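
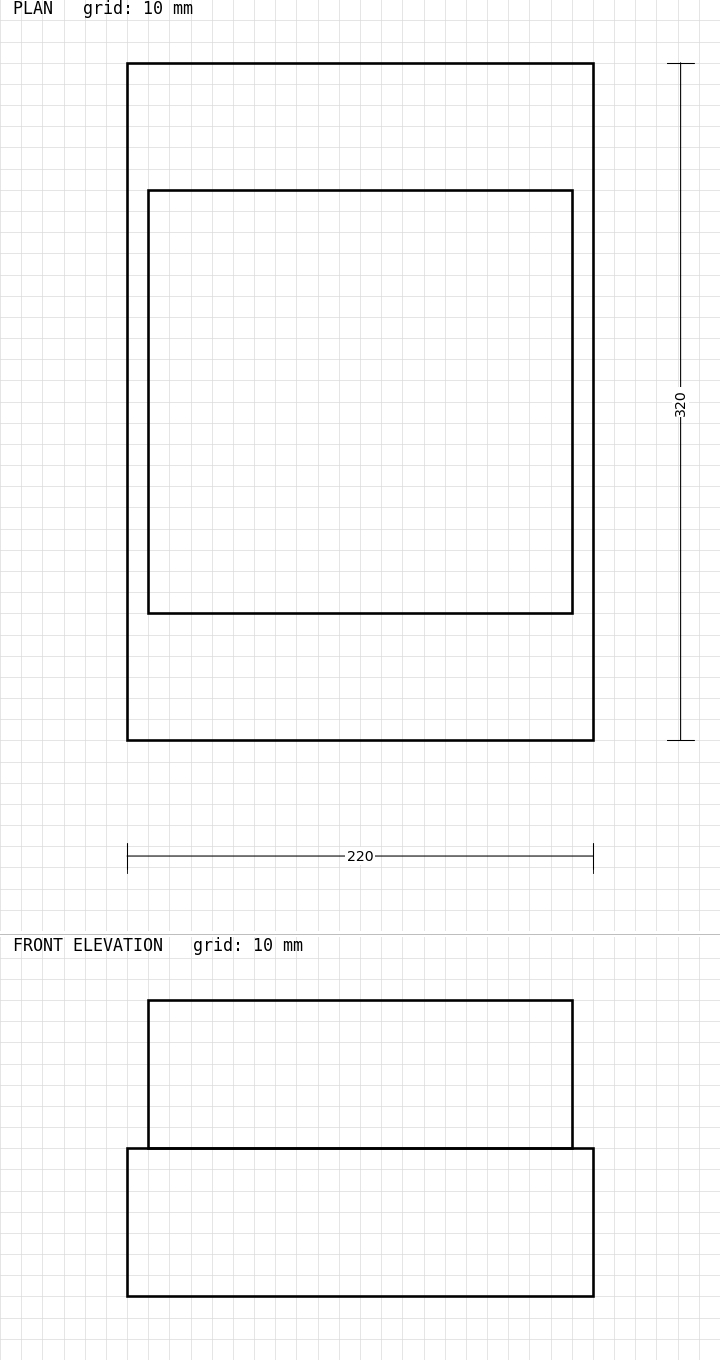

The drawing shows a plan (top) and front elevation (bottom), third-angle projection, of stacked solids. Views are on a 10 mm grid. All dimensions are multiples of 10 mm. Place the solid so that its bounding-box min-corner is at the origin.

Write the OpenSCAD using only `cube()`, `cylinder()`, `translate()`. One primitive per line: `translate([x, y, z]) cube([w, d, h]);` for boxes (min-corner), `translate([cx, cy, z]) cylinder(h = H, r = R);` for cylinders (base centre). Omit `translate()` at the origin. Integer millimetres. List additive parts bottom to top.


cube([220, 320, 70]);
translate([10, 60, 70]) cube([200, 200, 70]);


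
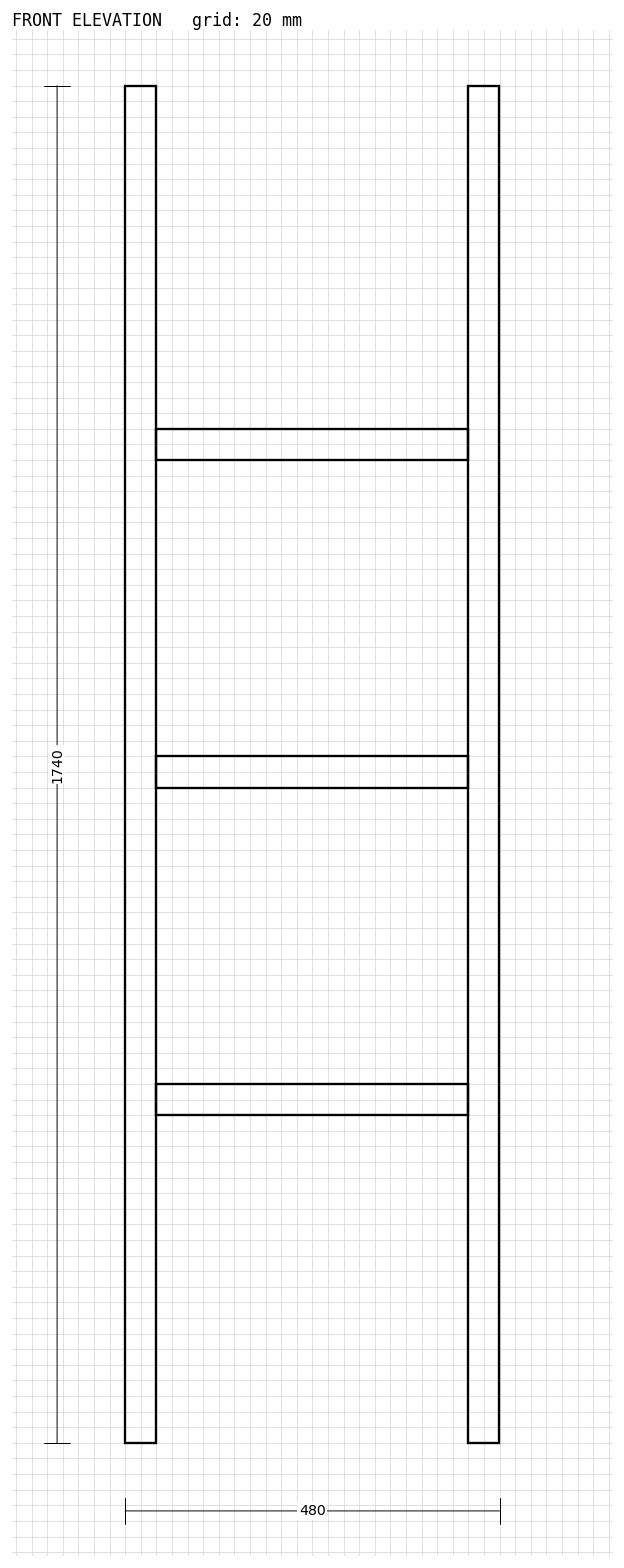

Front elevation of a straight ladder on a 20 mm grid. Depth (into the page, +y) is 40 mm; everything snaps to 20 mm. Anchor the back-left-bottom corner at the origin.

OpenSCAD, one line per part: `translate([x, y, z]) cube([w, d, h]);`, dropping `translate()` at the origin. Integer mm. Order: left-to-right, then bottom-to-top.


cube([40, 40, 1740]);
translate([40, 0, 420]) cube([400, 40, 40]);
translate([40, 0, 840]) cube([400, 40, 40]);
translate([40, 0, 1260]) cube([400, 40, 40]);
translate([440, 0, 0]) cube([40, 40, 1740]);


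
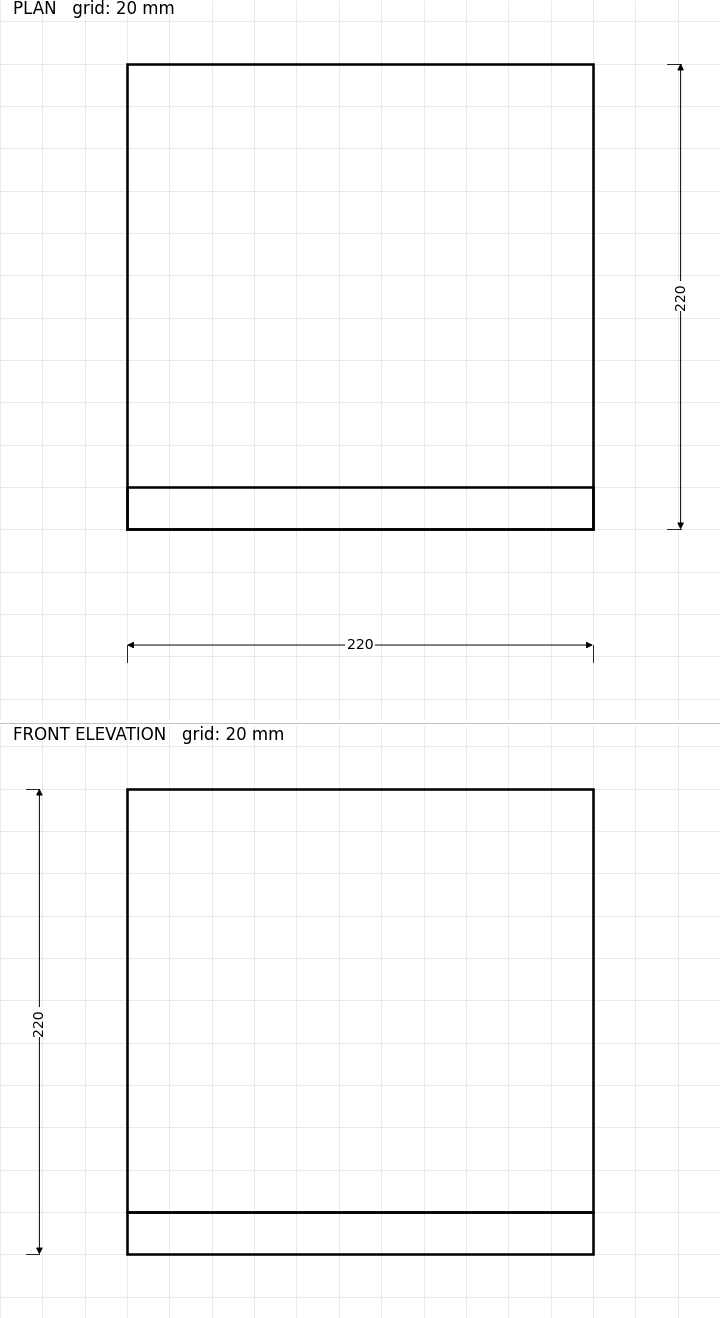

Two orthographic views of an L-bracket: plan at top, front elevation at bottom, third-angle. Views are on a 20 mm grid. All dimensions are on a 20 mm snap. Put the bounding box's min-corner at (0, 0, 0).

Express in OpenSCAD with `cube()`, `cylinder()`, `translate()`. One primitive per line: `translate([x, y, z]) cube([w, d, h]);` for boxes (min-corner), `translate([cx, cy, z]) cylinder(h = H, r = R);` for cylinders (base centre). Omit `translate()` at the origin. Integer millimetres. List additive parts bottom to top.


cube([220, 220, 20]);
translate([0, 0, 20]) cube([220, 20, 200]);


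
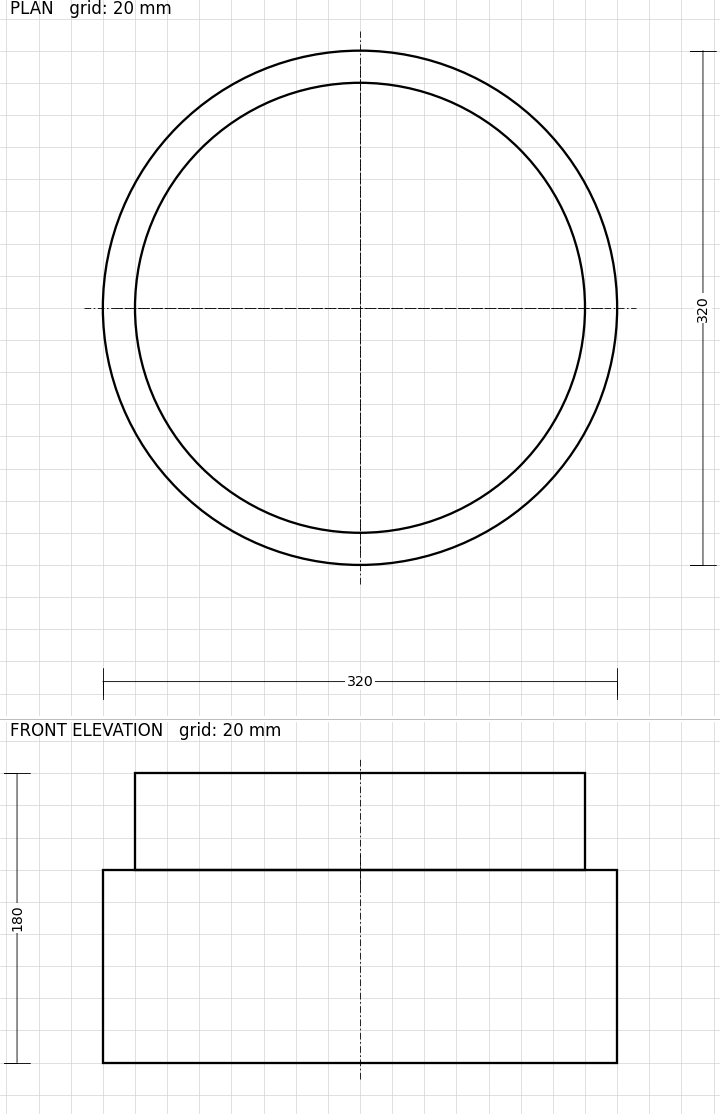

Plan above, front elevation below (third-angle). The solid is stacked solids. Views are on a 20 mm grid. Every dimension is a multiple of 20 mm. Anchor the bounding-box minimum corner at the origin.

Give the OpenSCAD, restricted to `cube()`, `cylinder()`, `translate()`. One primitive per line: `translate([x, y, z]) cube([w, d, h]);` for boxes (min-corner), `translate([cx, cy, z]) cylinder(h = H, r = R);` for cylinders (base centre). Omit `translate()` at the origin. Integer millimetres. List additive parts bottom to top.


translate([160, 160, 0]) cylinder(h = 120, r = 160);
translate([160, 160, 120]) cylinder(h = 60, r = 140);


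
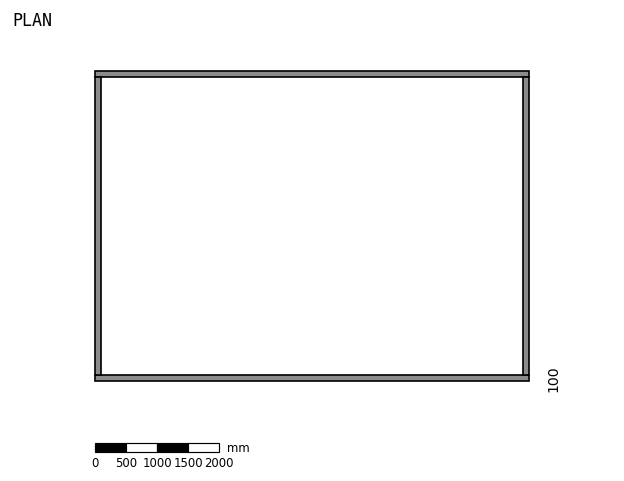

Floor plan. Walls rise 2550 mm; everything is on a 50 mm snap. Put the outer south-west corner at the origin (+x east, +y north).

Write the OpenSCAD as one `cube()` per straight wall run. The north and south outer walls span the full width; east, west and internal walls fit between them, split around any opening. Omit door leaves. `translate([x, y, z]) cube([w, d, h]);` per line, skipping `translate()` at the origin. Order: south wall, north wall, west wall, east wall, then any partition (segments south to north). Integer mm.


cube([7000, 100, 2550]);
translate([0, 4900, 0]) cube([7000, 100, 2550]);
translate([0, 100, 0]) cube([100, 4800, 2550]);
translate([6900, 100, 0]) cube([100, 4800, 2550]);


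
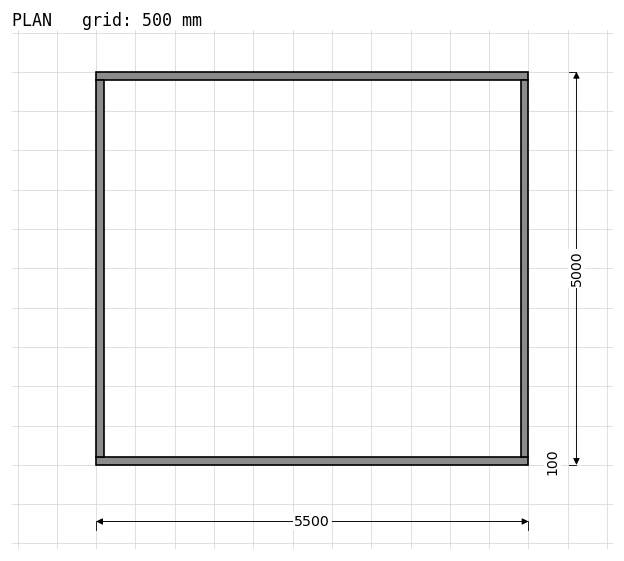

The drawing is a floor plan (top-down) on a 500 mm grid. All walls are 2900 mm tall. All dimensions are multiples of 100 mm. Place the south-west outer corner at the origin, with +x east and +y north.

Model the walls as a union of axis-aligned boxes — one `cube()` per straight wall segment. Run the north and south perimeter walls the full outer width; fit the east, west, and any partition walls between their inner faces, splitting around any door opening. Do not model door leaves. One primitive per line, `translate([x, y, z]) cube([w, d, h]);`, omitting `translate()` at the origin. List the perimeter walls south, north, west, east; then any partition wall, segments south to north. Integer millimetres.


cube([5500, 100, 2900]);
translate([0, 4900, 0]) cube([5500, 100, 2900]);
translate([0, 100, 0]) cube([100, 4800, 2900]);
translate([5400, 100, 0]) cube([100, 4800, 2900]);


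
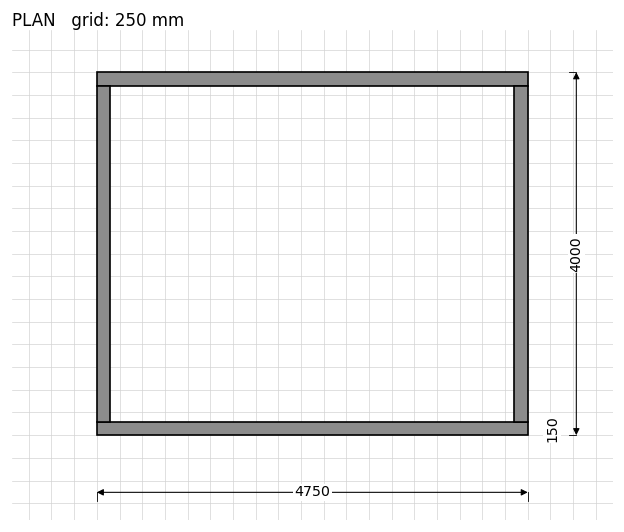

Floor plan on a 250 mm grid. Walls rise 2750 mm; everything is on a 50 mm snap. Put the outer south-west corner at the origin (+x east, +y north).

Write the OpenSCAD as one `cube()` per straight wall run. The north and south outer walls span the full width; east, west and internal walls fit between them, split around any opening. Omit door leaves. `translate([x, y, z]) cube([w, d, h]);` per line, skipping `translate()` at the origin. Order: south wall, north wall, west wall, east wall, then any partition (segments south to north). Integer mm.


cube([4750, 150, 2750]);
translate([0, 3850, 0]) cube([4750, 150, 2750]);
translate([0, 150, 0]) cube([150, 3700, 2750]);
translate([4600, 150, 0]) cube([150, 3700, 2750]);


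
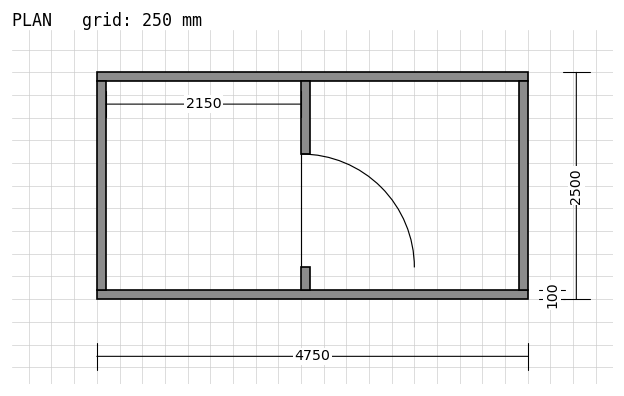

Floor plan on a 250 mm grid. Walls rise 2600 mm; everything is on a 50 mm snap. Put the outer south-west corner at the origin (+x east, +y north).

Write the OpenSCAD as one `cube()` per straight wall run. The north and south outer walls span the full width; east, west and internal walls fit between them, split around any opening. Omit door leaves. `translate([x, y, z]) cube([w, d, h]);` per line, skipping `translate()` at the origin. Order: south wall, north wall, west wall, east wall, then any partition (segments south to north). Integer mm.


cube([4750, 100, 2600]);
translate([0, 2400, 0]) cube([4750, 100, 2600]);
translate([0, 100, 0]) cube([100, 2300, 2600]);
translate([4650, 100, 0]) cube([100, 2300, 2600]);
translate([2250, 100, 0]) cube([100, 250, 2600]);
translate([2250, 1600, 0]) cube([100, 800, 2600]);


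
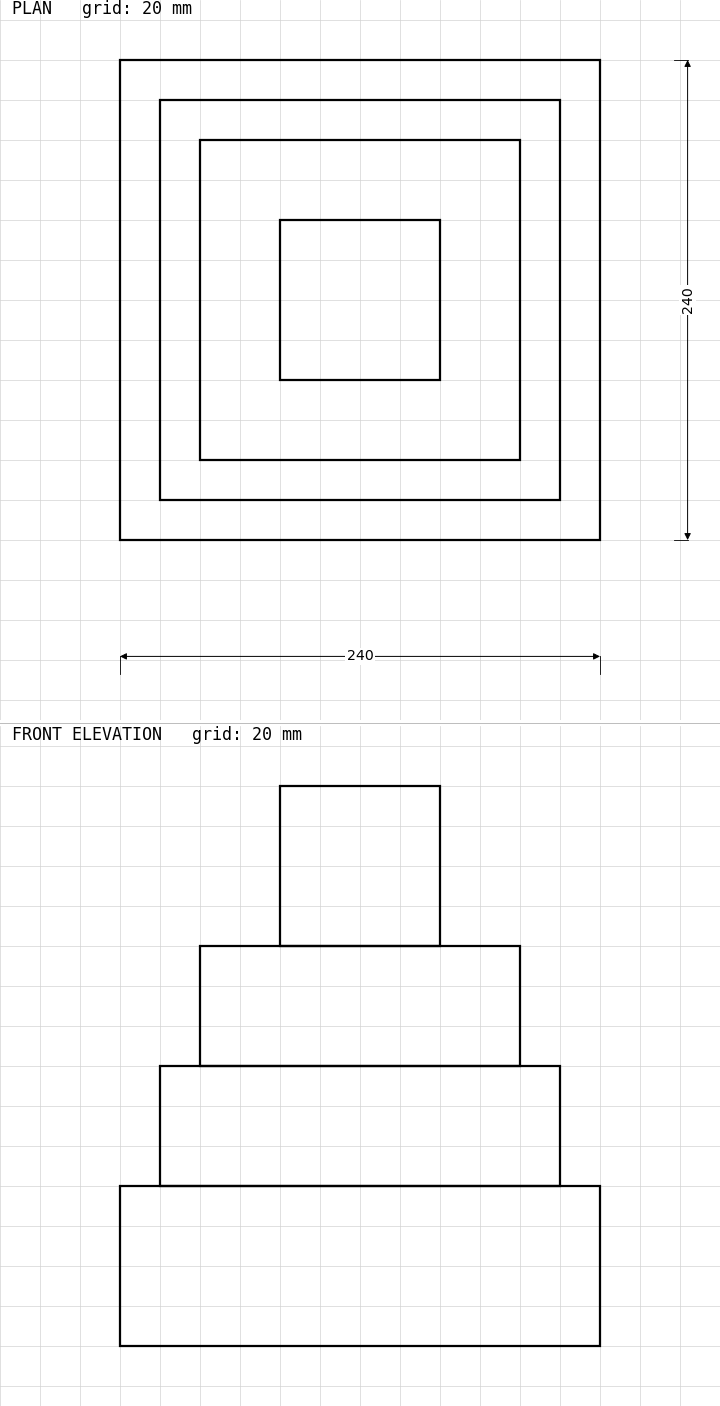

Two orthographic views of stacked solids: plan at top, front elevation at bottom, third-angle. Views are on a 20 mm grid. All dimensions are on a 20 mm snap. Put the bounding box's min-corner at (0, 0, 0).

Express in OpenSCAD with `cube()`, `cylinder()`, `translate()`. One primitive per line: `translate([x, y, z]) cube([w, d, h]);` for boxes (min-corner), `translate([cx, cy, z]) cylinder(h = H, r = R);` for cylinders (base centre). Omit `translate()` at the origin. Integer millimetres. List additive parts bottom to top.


cube([240, 240, 80]);
translate([20, 20, 80]) cube([200, 200, 60]);
translate([40, 40, 140]) cube([160, 160, 60]);
translate([80, 80, 200]) cube([80, 80, 80]);


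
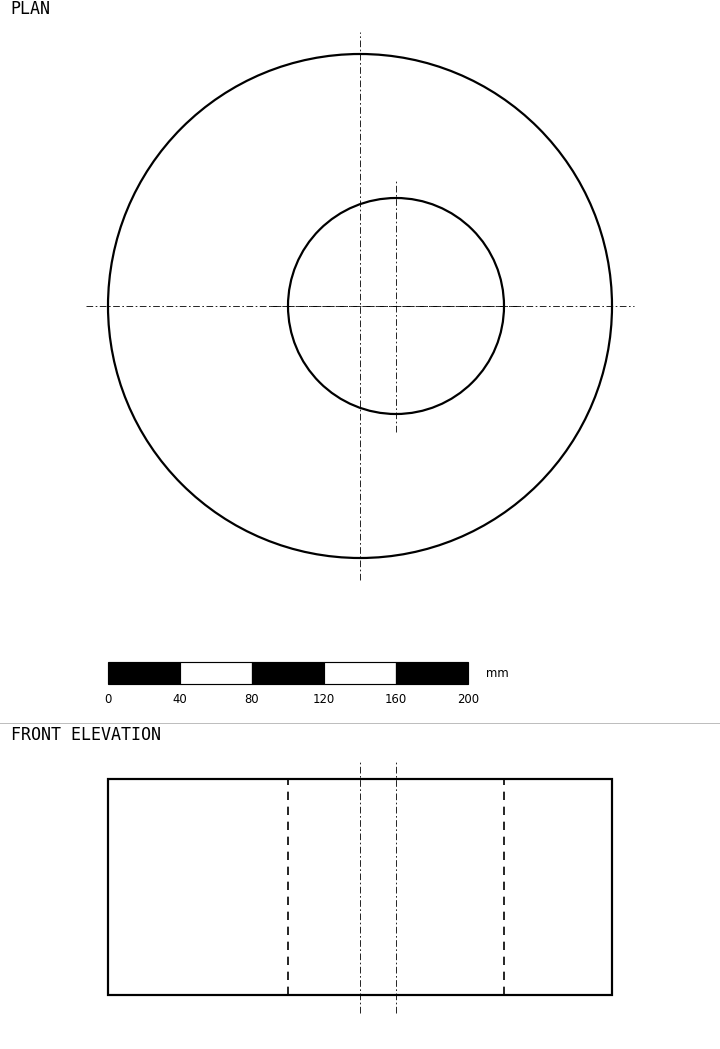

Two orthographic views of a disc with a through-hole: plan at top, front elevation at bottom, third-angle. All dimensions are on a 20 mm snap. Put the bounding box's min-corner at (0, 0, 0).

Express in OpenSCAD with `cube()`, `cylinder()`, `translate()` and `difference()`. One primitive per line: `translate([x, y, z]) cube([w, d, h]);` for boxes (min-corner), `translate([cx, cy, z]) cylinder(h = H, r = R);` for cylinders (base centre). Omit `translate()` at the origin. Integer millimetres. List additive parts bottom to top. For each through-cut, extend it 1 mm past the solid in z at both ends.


difference() {
  translate([140, 140, 0]) cylinder(h = 120, r = 140);
  translate([160, 140, -1]) cylinder(h = 122, r = 60);
}


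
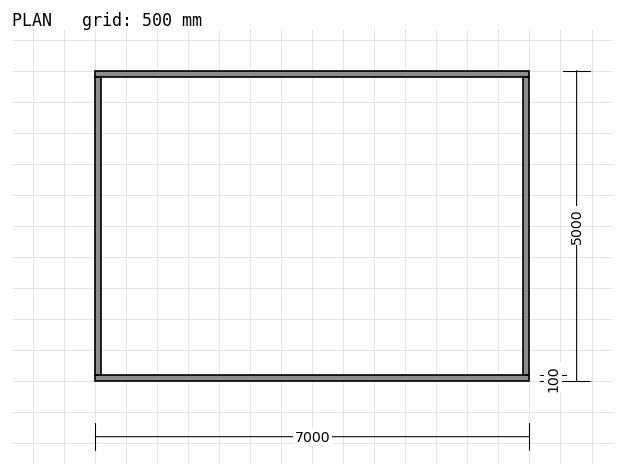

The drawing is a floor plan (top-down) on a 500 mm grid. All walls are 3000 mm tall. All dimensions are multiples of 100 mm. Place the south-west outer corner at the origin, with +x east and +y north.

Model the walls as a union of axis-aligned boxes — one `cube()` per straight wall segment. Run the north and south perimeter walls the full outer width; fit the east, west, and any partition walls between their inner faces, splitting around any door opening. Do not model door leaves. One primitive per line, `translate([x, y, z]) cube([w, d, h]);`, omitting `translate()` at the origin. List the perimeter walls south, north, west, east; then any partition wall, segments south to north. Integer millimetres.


cube([7000, 100, 3000]);
translate([0, 4900, 0]) cube([7000, 100, 3000]);
translate([0, 100, 0]) cube([100, 4800, 3000]);
translate([6900, 100, 0]) cube([100, 4800, 3000]);


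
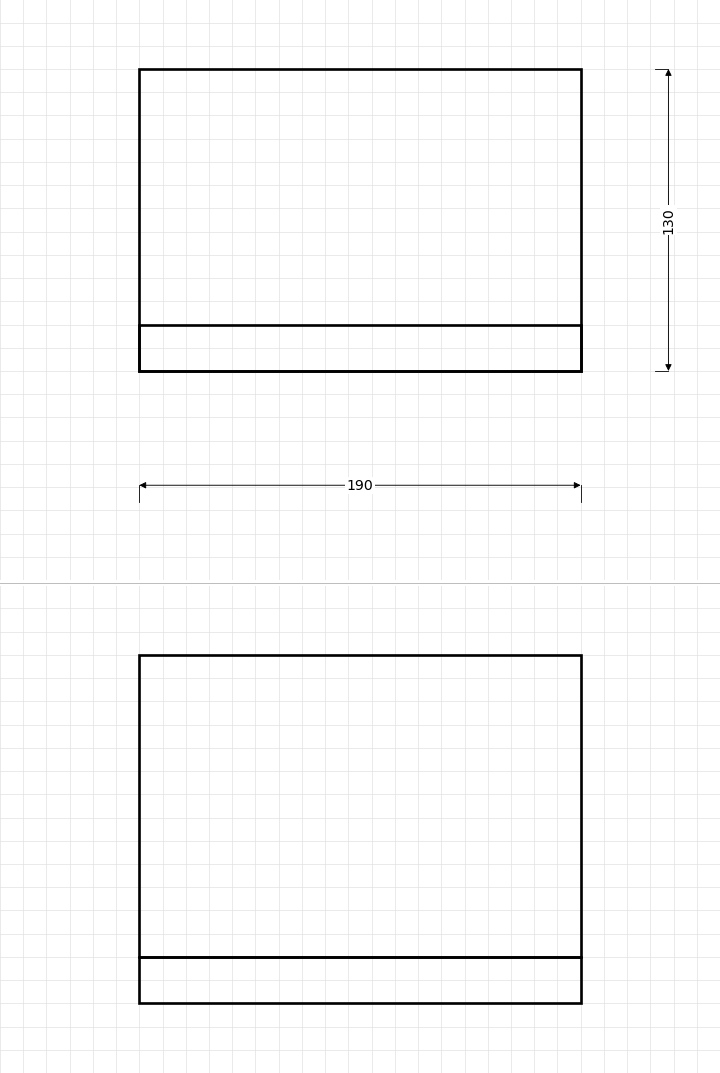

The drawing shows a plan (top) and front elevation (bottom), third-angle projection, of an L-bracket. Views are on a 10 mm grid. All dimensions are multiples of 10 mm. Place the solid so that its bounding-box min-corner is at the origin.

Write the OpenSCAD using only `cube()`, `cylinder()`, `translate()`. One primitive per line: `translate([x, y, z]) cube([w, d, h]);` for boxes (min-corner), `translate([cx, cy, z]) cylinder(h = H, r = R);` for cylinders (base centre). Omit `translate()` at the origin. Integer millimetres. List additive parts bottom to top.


cube([190, 130, 20]);
translate([0, 0, 20]) cube([190, 20, 130]);


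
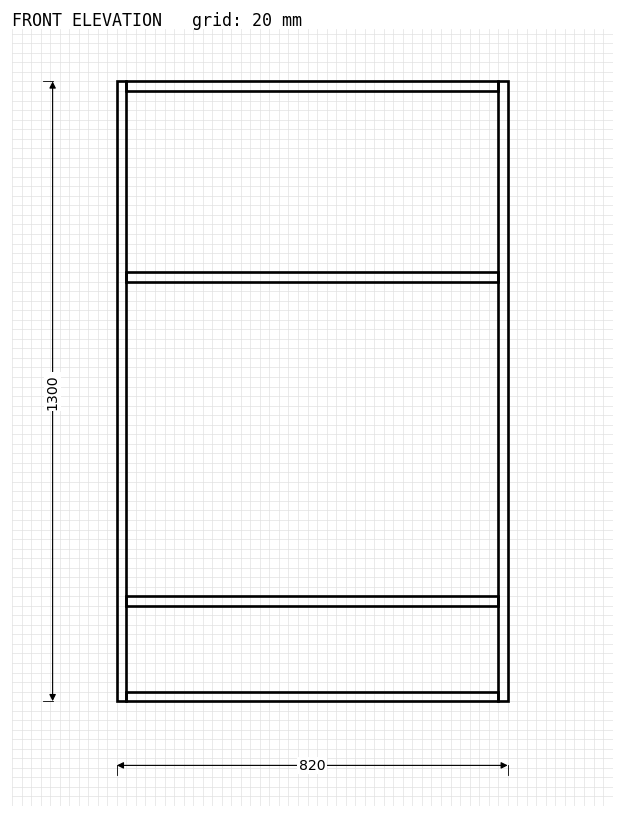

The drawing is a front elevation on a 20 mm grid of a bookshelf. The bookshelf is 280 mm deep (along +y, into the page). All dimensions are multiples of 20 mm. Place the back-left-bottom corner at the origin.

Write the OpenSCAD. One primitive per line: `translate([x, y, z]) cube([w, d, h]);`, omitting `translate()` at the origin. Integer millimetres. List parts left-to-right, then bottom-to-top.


cube([20, 280, 1300]);
translate([20, 0, 0]) cube([780, 280, 20]);
translate([20, 0, 200]) cube([780, 280, 20]);
translate([20, 0, 880]) cube([780, 280, 20]);
translate([20, 0, 1280]) cube([780, 280, 20]);
translate([800, 0, 0]) cube([20, 280, 1300]);


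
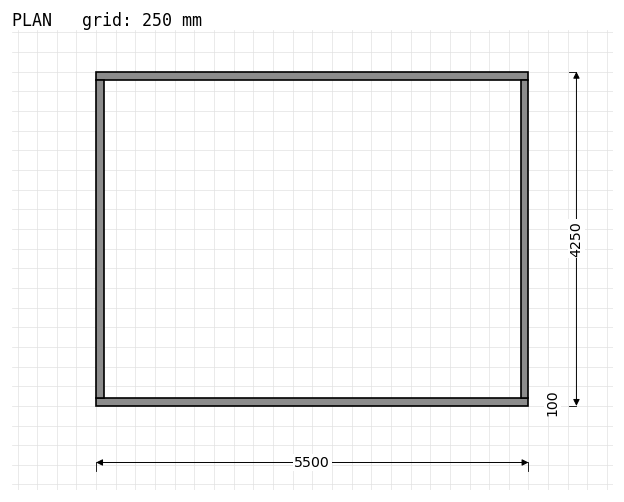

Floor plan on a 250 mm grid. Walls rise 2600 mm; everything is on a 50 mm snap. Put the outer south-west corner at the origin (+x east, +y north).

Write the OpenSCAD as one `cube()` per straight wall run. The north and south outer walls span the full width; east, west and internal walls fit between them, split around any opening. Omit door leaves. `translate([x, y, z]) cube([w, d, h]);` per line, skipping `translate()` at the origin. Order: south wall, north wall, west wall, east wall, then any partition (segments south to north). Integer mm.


cube([5500, 100, 2600]);
translate([0, 4150, 0]) cube([5500, 100, 2600]);
translate([0, 100, 0]) cube([100, 4050, 2600]);
translate([5400, 100, 0]) cube([100, 4050, 2600]);


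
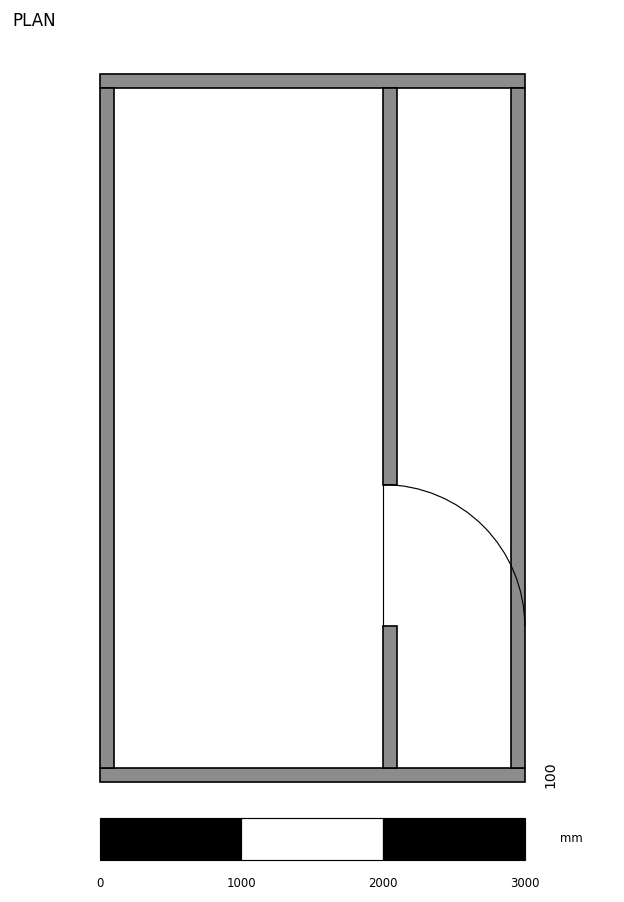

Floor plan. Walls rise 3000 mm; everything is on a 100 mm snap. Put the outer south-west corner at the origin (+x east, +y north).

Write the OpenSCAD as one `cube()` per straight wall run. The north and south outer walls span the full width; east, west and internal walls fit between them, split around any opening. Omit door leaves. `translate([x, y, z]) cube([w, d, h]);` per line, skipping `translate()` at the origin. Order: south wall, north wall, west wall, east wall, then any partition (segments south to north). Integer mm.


cube([3000, 100, 3000]);
translate([0, 4900, 0]) cube([3000, 100, 3000]);
translate([0, 100, 0]) cube([100, 4800, 3000]);
translate([2900, 100, 0]) cube([100, 4800, 3000]);
translate([2000, 100, 0]) cube([100, 1000, 3000]);
translate([2000, 2100, 0]) cube([100, 2800, 3000]);


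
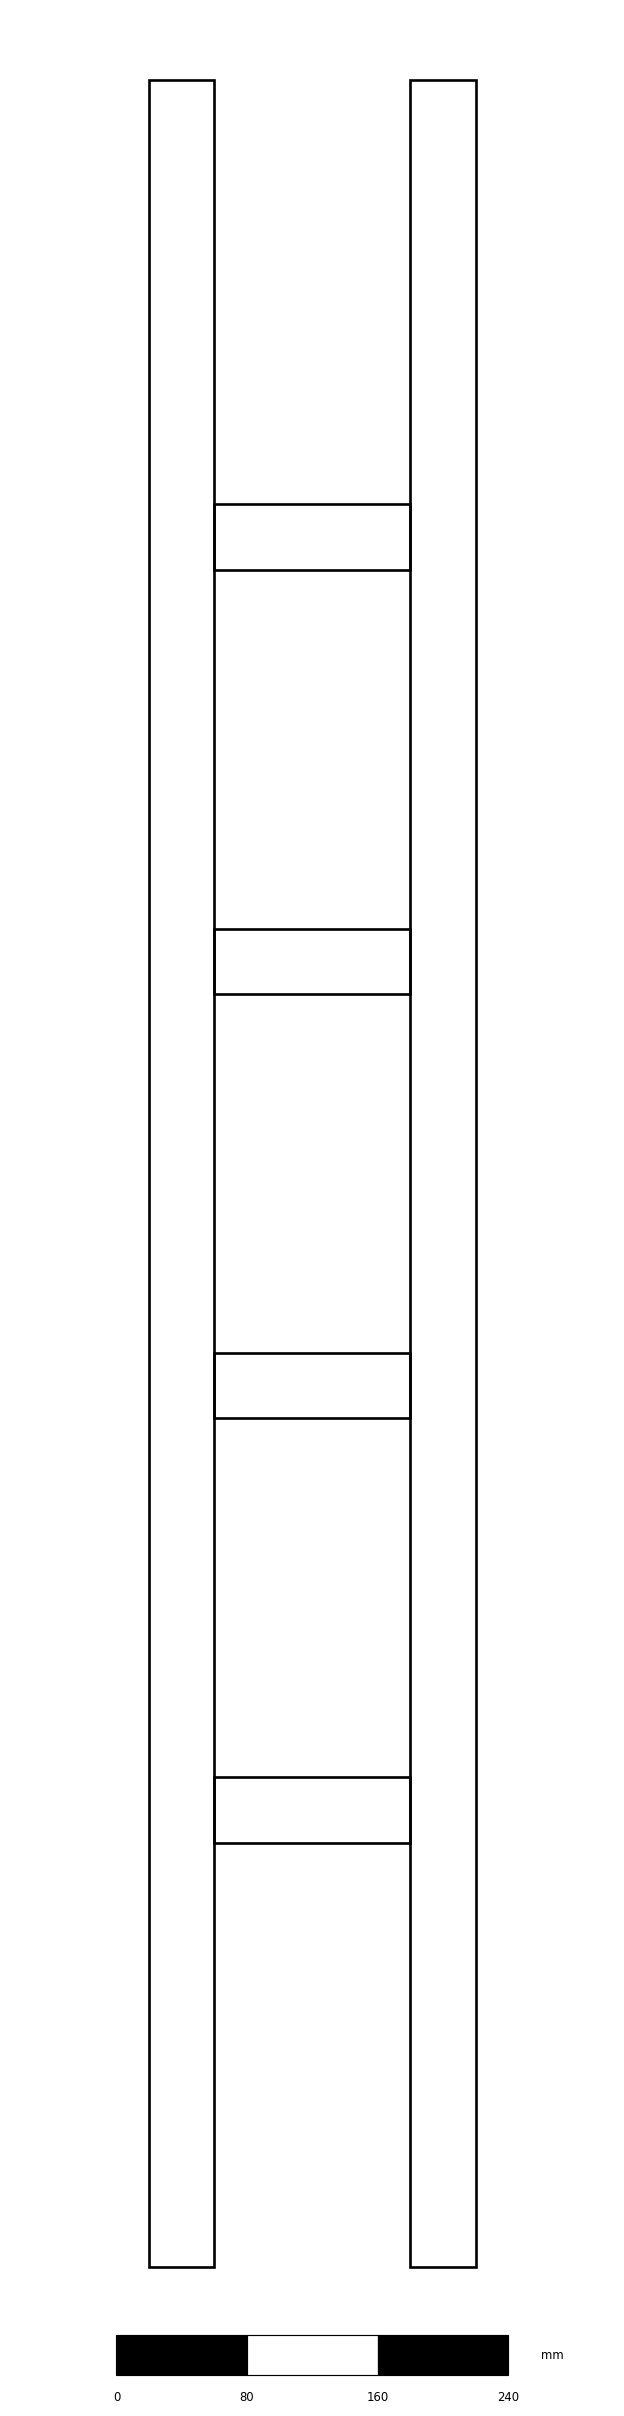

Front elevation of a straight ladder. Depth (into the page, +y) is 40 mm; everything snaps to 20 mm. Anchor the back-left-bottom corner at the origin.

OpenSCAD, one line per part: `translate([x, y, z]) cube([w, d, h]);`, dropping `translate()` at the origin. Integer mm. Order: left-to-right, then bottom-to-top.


cube([40, 40, 1340]);
translate([40, 0, 260]) cube([120, 40, 40]);
translate([40, 0, 520]) cube([120, 40, 40]);
translate([40, 0, 780]) cube([120, 40, 40]);
translate([40, 0, 1040]) cube([120, 40, 40]);
translate([160, 0, 0]) cube([40, 40, 1340]);


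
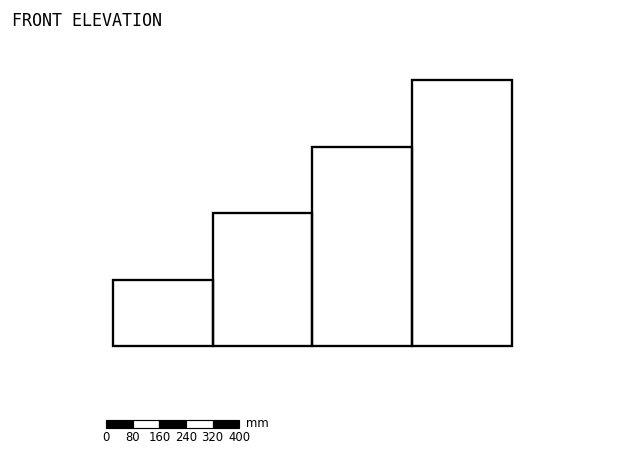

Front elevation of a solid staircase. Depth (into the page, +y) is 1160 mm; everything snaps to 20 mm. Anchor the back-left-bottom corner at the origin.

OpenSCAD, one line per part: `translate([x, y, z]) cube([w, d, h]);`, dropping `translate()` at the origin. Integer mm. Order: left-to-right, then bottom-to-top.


cube([300, 1160, 200]);
translate([300, 0, 0]) cube([300, 1160, 400]);
translate([600, 0, 0]) cube([300, 1160, 600]);
translate([900, 0, 0]) cube([300, 1160, 800]);


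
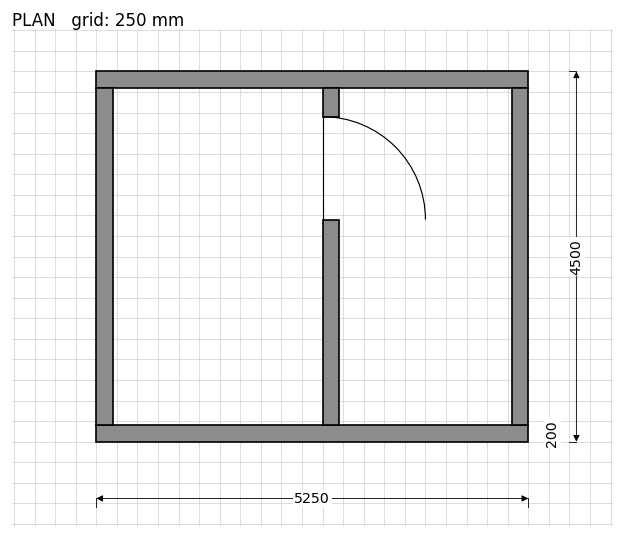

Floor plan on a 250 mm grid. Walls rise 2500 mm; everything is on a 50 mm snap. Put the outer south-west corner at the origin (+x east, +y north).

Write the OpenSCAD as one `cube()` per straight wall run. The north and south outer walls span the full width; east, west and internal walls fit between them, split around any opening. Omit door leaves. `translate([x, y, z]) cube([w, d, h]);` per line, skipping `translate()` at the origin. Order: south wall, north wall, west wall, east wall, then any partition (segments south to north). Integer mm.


cube([5250, 200, 2500]);
translate([0, 4300, 0]) cube([5250, 200, 2500]);
translate([0, 200, 0]) cube([200, 4100, 2500]);
translate([5050, 200, 0]) cube([200, 4100, 2500]);
translate([2750, 200, 0]) cube([200, 2500, 2500]);
translate([2750, 3950, 0]) cube([200, 350, 2500]);


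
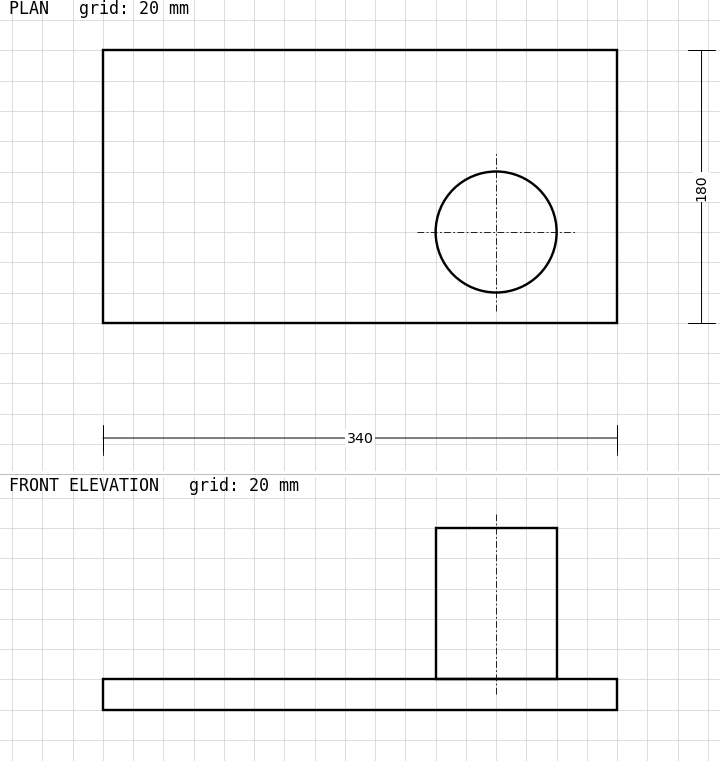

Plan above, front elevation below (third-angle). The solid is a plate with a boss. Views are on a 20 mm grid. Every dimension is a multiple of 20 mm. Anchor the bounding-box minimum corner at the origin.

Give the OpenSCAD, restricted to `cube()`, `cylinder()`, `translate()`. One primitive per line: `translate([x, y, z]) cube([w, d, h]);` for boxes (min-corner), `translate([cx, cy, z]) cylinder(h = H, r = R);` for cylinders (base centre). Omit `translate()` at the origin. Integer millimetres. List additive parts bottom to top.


cube([340, 180, 20]);
translate([260, 60, 20]) cylinder(h = 100, r = 40);


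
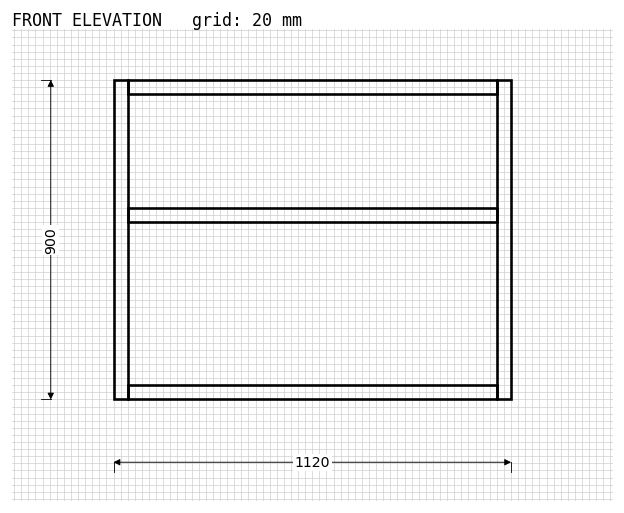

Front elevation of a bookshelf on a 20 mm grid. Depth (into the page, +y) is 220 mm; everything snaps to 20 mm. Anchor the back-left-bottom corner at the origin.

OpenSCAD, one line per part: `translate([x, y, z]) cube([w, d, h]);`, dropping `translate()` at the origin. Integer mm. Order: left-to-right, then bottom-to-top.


cube([40, 220, 900]);
translate([40, 0, 0]) cube([1040, 220, 40]);
translate([40, 0, 500]) cube([1040, 220, 40]);
translate([40, 0, 860]) cube([1040, 220, 40]);
translate([1080, 0, 0]) cube([40, 220, 900]);


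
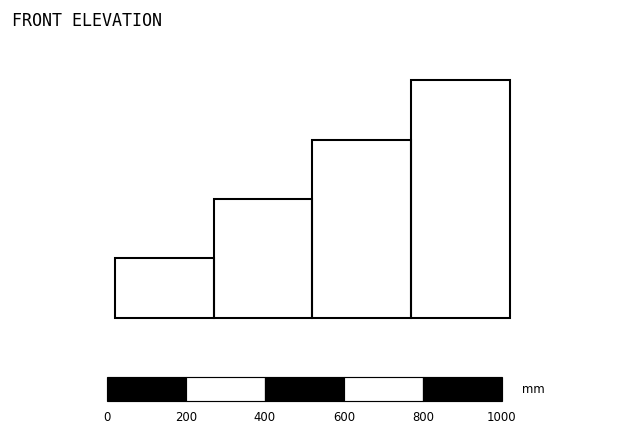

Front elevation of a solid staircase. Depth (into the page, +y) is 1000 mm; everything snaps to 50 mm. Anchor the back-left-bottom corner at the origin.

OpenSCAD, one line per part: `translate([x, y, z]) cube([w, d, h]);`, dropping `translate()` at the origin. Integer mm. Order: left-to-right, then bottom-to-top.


cube([250, 1000, 150]);
translate([250, 0, 0]) cube([250, 1000, 300]);
translate([500, 0, 0]) cube([250, 1000, 450]);
translate([750, 0, 0]) cube([250, 1000, 600]);


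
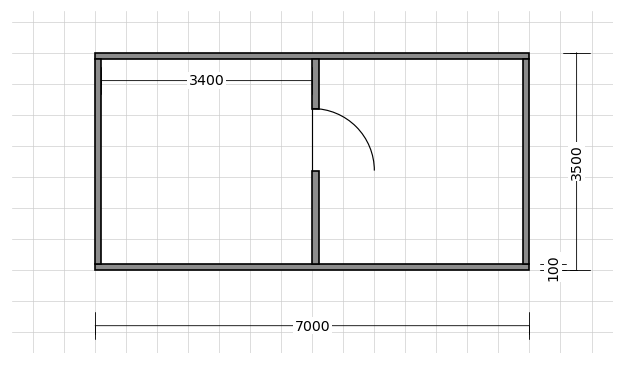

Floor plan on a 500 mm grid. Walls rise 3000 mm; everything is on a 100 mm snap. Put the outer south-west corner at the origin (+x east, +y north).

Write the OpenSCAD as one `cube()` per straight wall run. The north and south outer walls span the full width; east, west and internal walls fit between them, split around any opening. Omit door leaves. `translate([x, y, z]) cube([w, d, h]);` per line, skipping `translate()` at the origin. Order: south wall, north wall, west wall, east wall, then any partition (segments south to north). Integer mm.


cube([7000, 100, 3000]);
translate([0, 3400, 0]) cube([7000, 100, 3000]);
translate([0, 100, 0]) cube([100, 3300, 3000]);
translate([6900, 100, 0]) cube([100, 3300, 3000]);
translate([3500, 100, 0]) cube([100, 1500, 3000]);
translate([3500, 2600, 0]) cube([100, 800, 3000]);


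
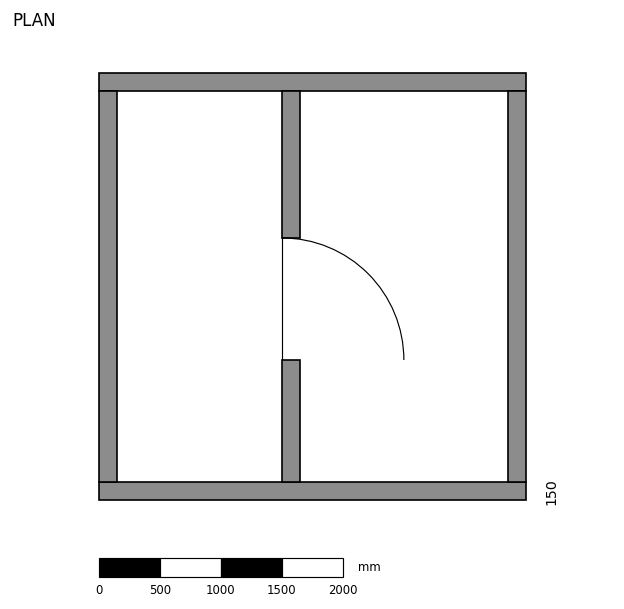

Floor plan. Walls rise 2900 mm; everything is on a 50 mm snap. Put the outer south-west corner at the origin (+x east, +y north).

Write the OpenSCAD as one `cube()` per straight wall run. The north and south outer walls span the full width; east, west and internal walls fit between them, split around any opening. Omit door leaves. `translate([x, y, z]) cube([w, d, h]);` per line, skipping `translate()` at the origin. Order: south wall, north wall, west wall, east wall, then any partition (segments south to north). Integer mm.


cube([3500, 150, 2900]);
translate([0, 3350, 0]) cube([3500, 150, 2900]);
translate([0, 150, 0]) cube([150, 3200, 2900]);
translate([3350, 150, 0]) cube([150, 3200, 2900]);
translate([1500, 150, 0]) cube([150, 1000, 2900]);
translate([1500, 2150, 0]) cube([150, 1200, 2900]);


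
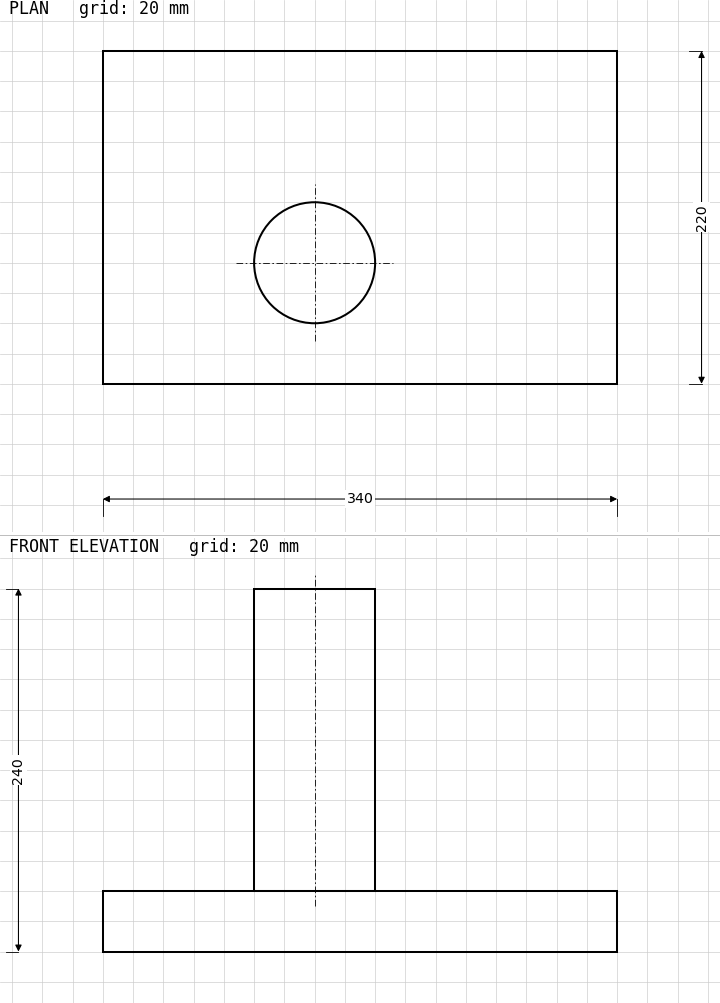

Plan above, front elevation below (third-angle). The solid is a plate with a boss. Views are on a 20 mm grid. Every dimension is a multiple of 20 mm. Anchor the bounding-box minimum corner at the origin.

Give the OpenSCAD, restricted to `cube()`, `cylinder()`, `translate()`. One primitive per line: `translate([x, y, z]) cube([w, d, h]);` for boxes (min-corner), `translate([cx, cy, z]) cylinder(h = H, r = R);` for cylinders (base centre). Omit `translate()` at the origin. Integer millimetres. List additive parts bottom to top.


cube([340, 220, 40]);
translate([140, 80, 40]) cylinder(h = 200, r = 40);


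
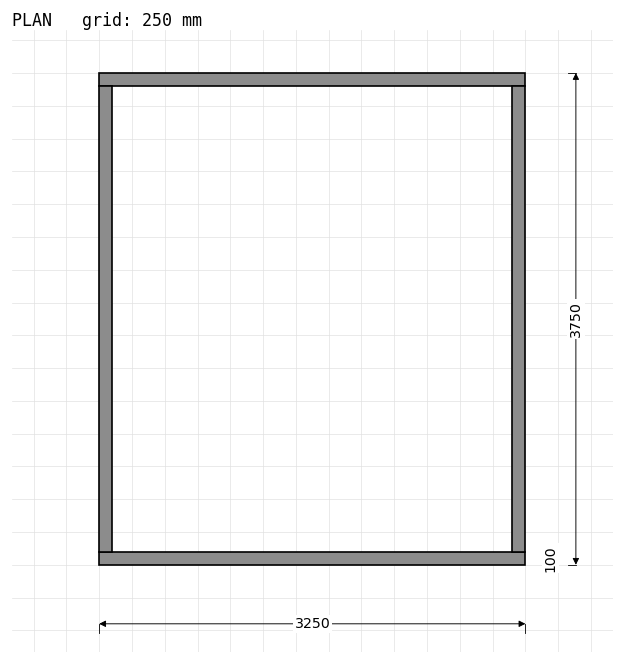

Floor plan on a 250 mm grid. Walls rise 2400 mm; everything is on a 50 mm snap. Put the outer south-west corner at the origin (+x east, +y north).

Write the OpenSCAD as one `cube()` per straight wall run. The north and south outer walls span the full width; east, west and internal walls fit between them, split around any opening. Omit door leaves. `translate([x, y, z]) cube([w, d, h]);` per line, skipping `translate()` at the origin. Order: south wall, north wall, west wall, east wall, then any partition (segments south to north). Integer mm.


cube([3250, 100, 2400]);
translate([0, 3650, 0]) cube([3250, 100, 2400]);
translate([0, 100, 0]) cube([100, 3550, 2400]);
translate([3150, 100, 0]) cube([100, 3550, 2400]);


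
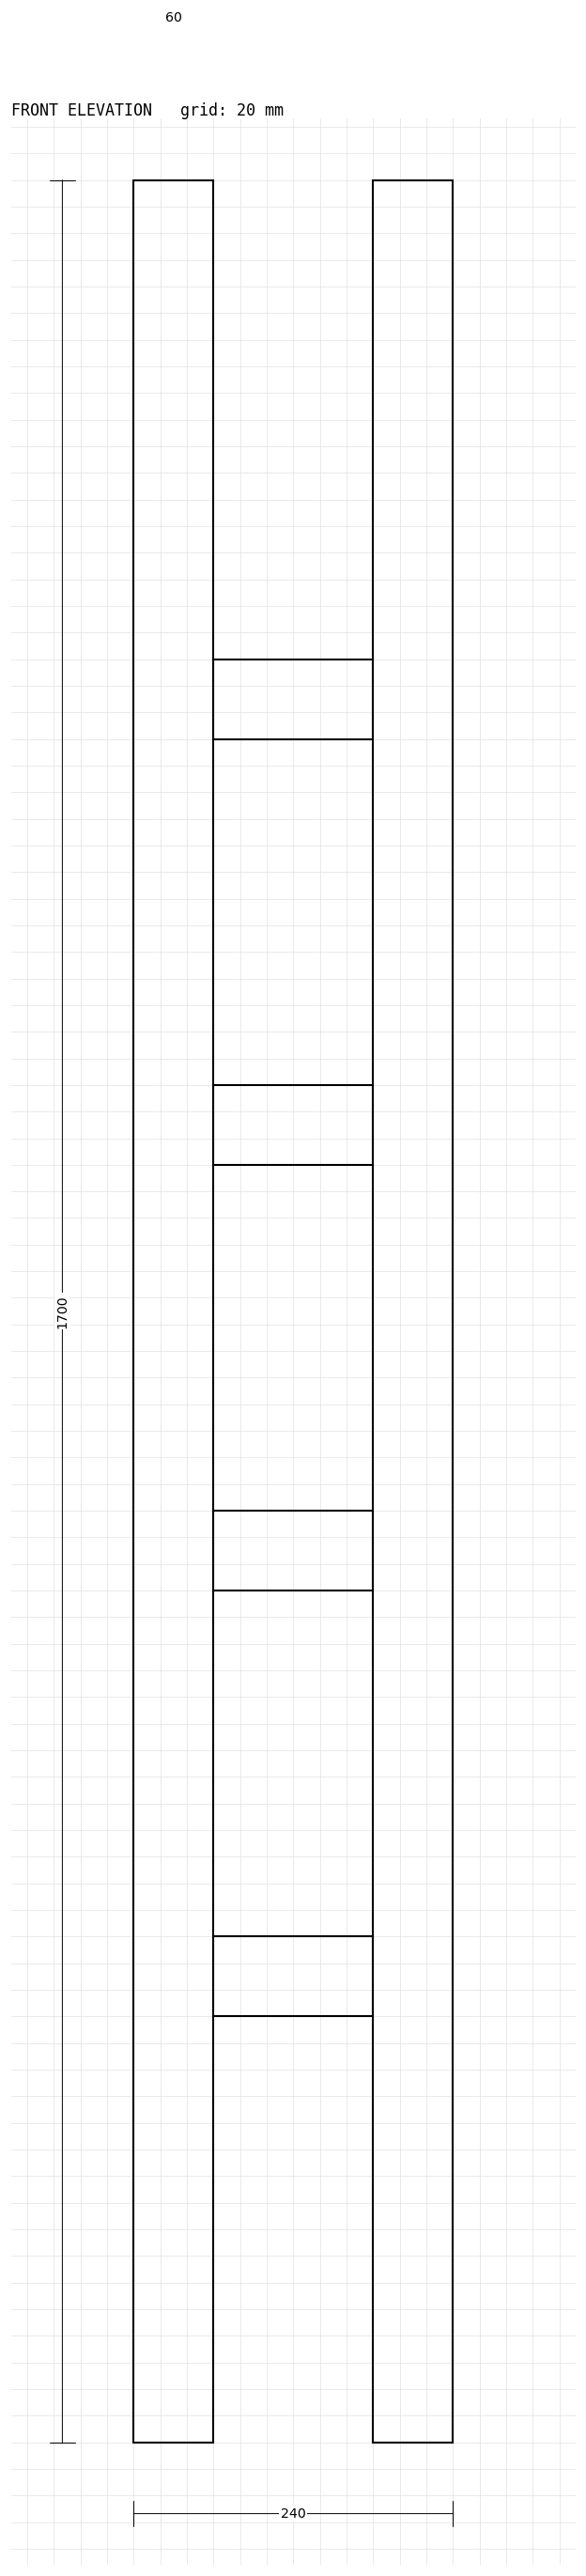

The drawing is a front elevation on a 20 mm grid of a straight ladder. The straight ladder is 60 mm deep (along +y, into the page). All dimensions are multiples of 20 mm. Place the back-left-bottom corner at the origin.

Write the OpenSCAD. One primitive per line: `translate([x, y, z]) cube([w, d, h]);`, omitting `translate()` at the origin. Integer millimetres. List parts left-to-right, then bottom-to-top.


cube([60, 60, 1700]);
translate([60, 0, 320]) cube([120, 60, 60]);
translate([60, 0, 640]) cube([120, 60, 60]);
translate([60, 0, 960]) cube([120, 60, 60]);
translate([60, 0, 1280]) cube([120, 60, 60]);
translate([180, 0, 0]) cube([60, 60, 1700]);


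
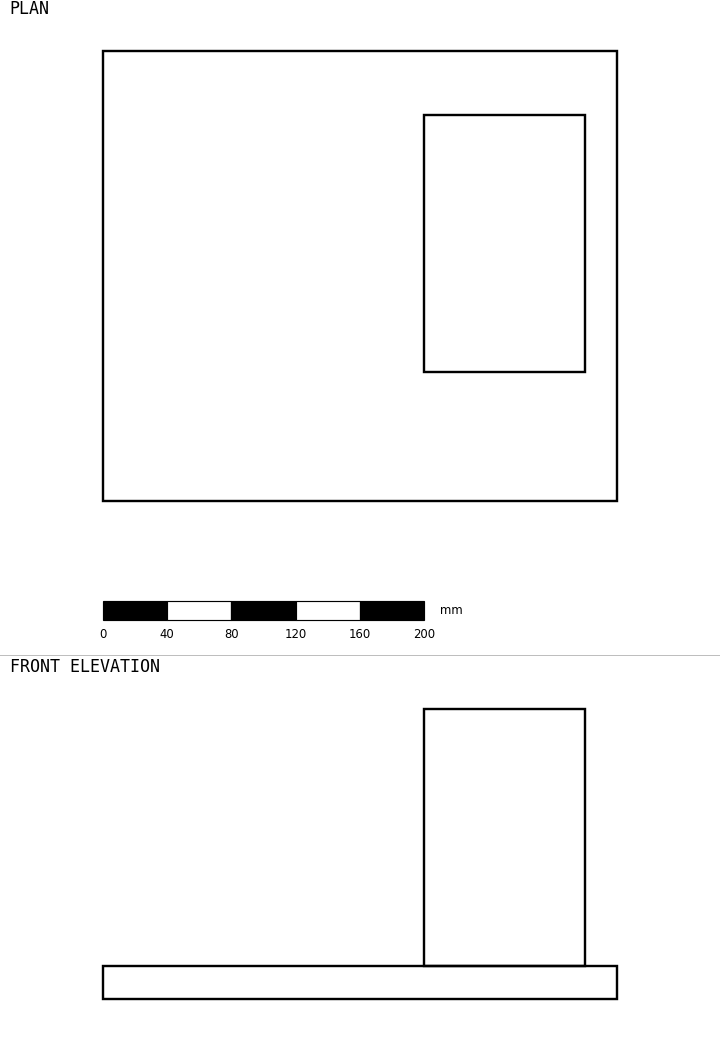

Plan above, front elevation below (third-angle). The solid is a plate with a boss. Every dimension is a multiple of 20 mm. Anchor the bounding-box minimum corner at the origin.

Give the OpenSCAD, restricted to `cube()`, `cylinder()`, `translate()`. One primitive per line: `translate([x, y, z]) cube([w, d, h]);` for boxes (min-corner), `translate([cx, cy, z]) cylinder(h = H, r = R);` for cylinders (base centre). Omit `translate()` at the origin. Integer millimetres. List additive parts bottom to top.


cube([320, 280, 20]);
translate([200, 80, 20]) cube([100, 160, 160]);


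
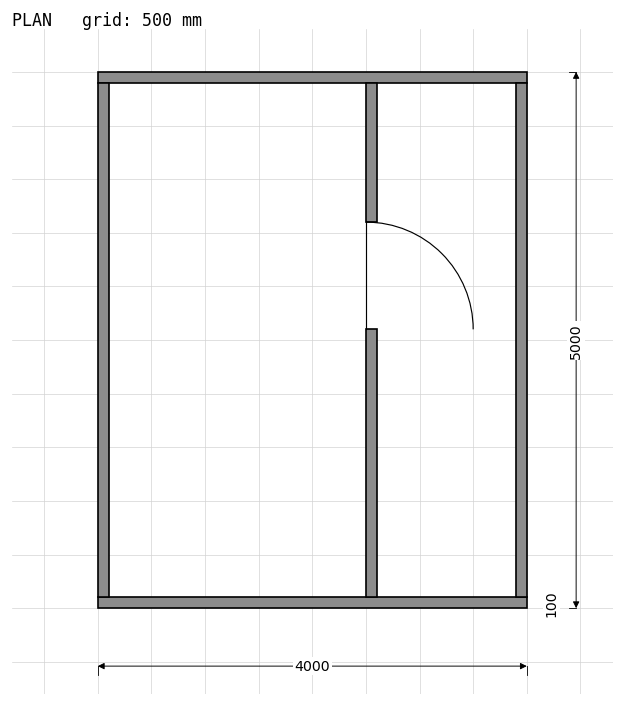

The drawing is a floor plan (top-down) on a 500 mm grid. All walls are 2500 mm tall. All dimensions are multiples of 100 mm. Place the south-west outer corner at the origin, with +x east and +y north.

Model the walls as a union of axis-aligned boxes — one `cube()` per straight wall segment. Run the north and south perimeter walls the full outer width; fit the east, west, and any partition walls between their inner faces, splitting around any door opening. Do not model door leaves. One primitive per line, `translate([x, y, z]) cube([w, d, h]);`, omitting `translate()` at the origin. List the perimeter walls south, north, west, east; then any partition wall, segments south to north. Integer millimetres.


cube([4000, 100, 2500]);
translate([0, 4900, 0]) cube([4000, 100, 2500]);
translate([0, 100, 0]) cube([100, 4800, 2500]);
translate([3900, 100, 0]) cube([100, 4800, 2500]);
translate([2500, 100, 0]) cube([100, 2500, 2500]);
translate([2500, 3600, 0]) cube([100, 1300, 2500]);


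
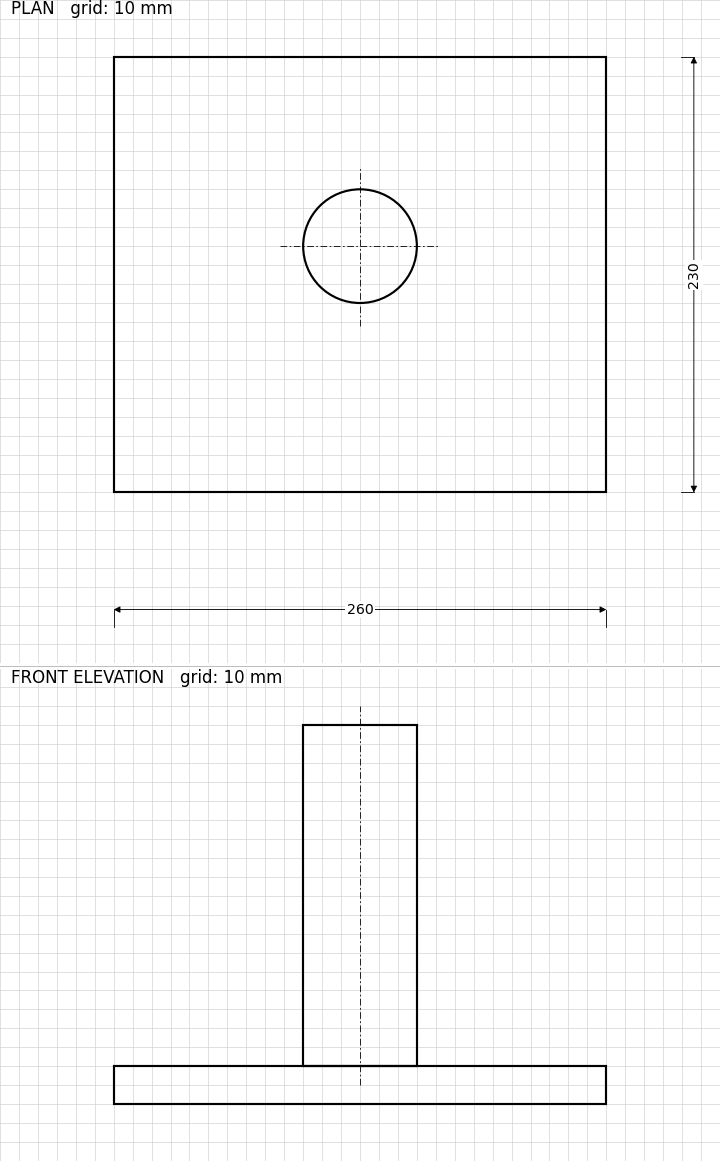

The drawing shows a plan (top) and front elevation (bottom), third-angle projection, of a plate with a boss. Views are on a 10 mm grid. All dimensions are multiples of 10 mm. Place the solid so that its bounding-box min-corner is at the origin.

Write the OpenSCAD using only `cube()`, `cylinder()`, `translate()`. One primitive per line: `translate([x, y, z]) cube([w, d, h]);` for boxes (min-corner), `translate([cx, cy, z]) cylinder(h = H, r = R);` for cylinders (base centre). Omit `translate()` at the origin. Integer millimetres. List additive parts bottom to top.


cube([260, 230, 20]);
translate([130, 130, 20]) cylinder(h = 180, r = 30);


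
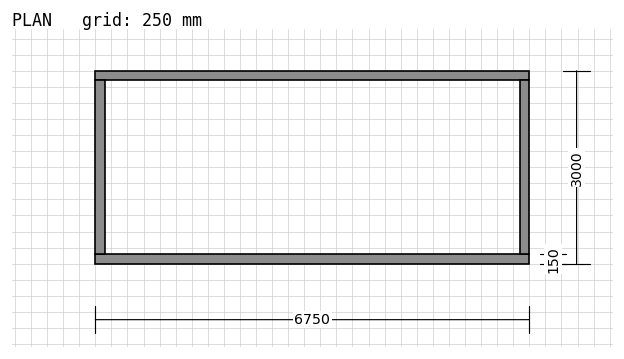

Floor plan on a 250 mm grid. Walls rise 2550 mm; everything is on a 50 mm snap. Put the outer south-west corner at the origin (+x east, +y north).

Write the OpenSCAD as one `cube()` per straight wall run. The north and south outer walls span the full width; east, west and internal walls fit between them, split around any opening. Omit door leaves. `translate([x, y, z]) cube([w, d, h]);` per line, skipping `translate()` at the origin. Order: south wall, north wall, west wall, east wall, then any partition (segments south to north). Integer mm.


cube([6750, 150, 2550]);
translate([0, 2850, 0]) cube([6750, 150, 2550]);
translate([0, 150, 0]) cube([150, 2700, 2550]);
translate([6600, 150, 0]) cube([150, 2700, 2550]);


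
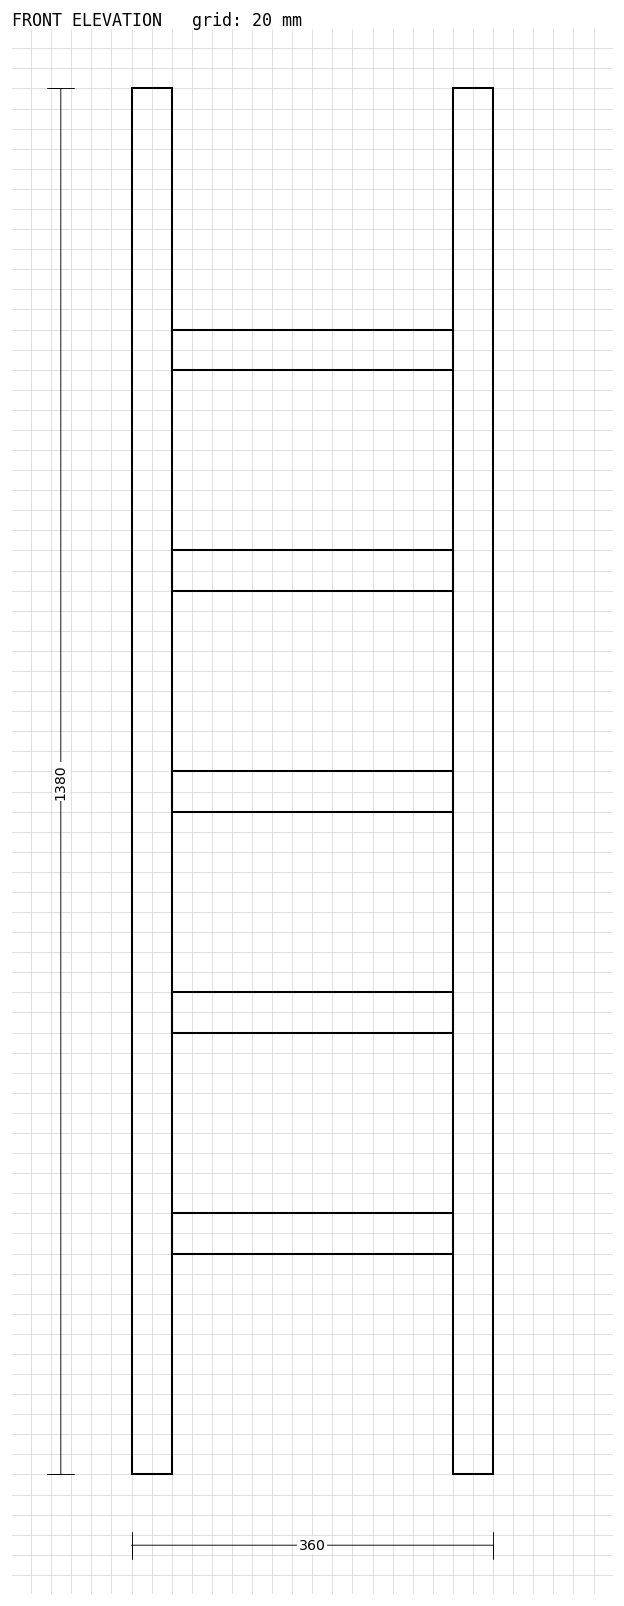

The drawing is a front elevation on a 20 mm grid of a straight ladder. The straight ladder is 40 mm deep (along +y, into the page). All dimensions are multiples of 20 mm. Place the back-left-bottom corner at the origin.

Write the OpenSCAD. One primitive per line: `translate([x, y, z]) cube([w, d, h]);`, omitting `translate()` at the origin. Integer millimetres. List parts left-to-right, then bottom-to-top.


cube([40, 40, 1380]);
translate([40, 0, 220]) cube([280, 40, 40]);
translate([40, 0, 440]) cube([280, 40, 40]);
translate([40, 0, 660]) cube([280, 40, 40]);
translate([40, 0, 880]) cube([280, 40, 40]);
translate([40, 0, 1100]) cube([280, 40, 40]);
translate([320, 0, 0]) cube([40, 40, 1380]);


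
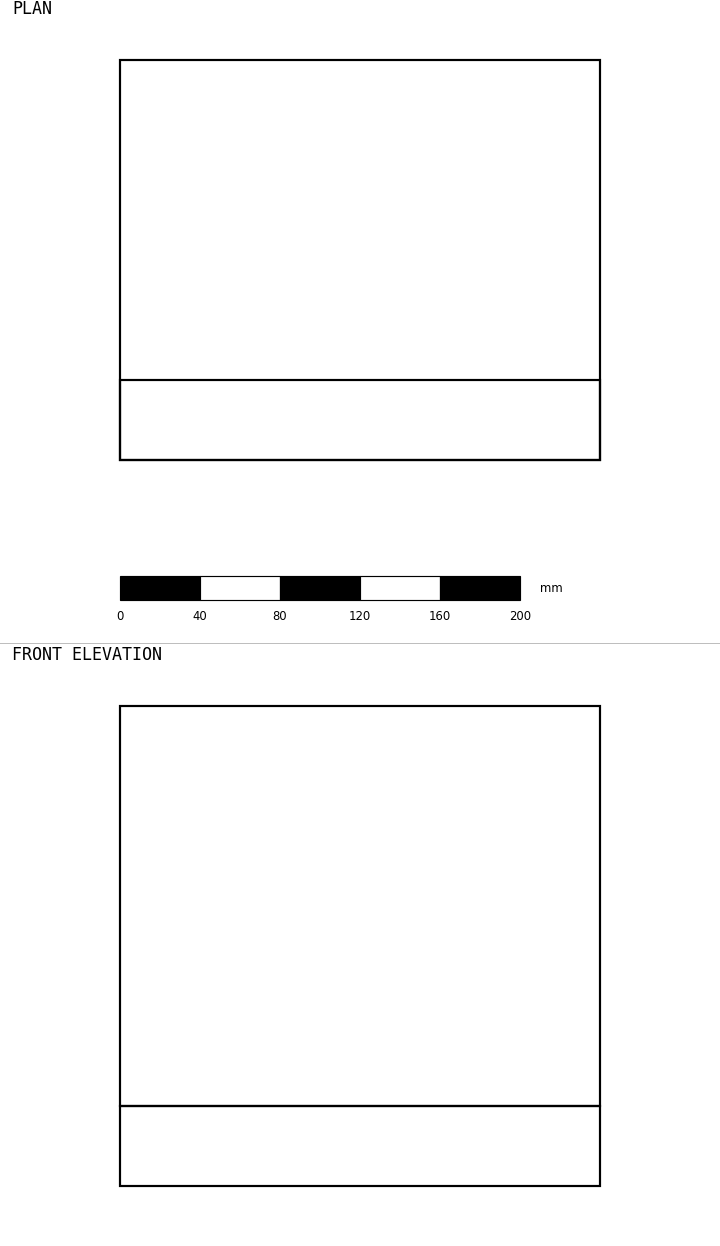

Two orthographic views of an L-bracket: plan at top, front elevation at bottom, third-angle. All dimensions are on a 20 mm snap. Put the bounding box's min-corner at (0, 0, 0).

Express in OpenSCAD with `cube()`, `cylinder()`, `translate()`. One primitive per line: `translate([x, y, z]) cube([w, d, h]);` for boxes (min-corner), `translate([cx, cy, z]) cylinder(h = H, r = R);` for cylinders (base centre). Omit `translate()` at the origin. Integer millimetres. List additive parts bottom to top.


cube([240, 200, 40]);
translate([0, 0, 40]) cube([240, 40, 200]);


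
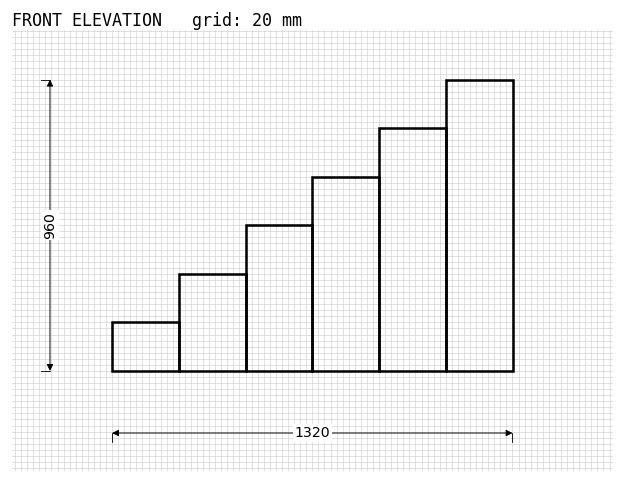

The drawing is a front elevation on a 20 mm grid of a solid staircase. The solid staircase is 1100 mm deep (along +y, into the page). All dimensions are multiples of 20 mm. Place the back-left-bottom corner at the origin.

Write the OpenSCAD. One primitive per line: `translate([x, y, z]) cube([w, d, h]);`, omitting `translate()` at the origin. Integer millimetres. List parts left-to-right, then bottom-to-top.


cube([220, 1100, 160]);
translate([220, 0, 0]) cube([220, 1100, 320]);
translate([440, 0, 0]) cube([220, 1100, 480]);
translate([660, 0, 0]) cube([220, 1100, 640]);
translate([880, 0, 0]) cube([220, 1100, 800]);
translate([1100, 0, 0]) cube([220, 1100, 960]);


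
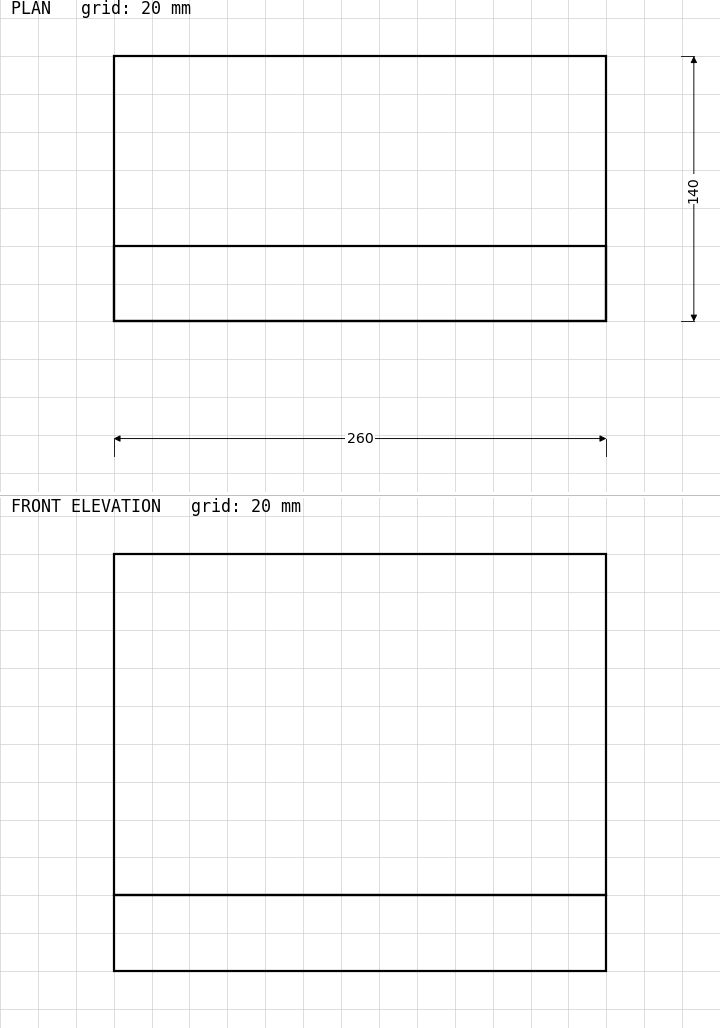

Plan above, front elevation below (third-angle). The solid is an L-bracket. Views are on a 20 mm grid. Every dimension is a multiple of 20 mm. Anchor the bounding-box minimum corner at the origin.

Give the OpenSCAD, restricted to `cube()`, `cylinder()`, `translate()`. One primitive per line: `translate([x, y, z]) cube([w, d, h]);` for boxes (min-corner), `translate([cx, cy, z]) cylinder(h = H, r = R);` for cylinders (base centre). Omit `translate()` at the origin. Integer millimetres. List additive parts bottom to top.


cube([260, 140, 40]);
translate([0, 0, 40]) cube([260, 40, 180]);


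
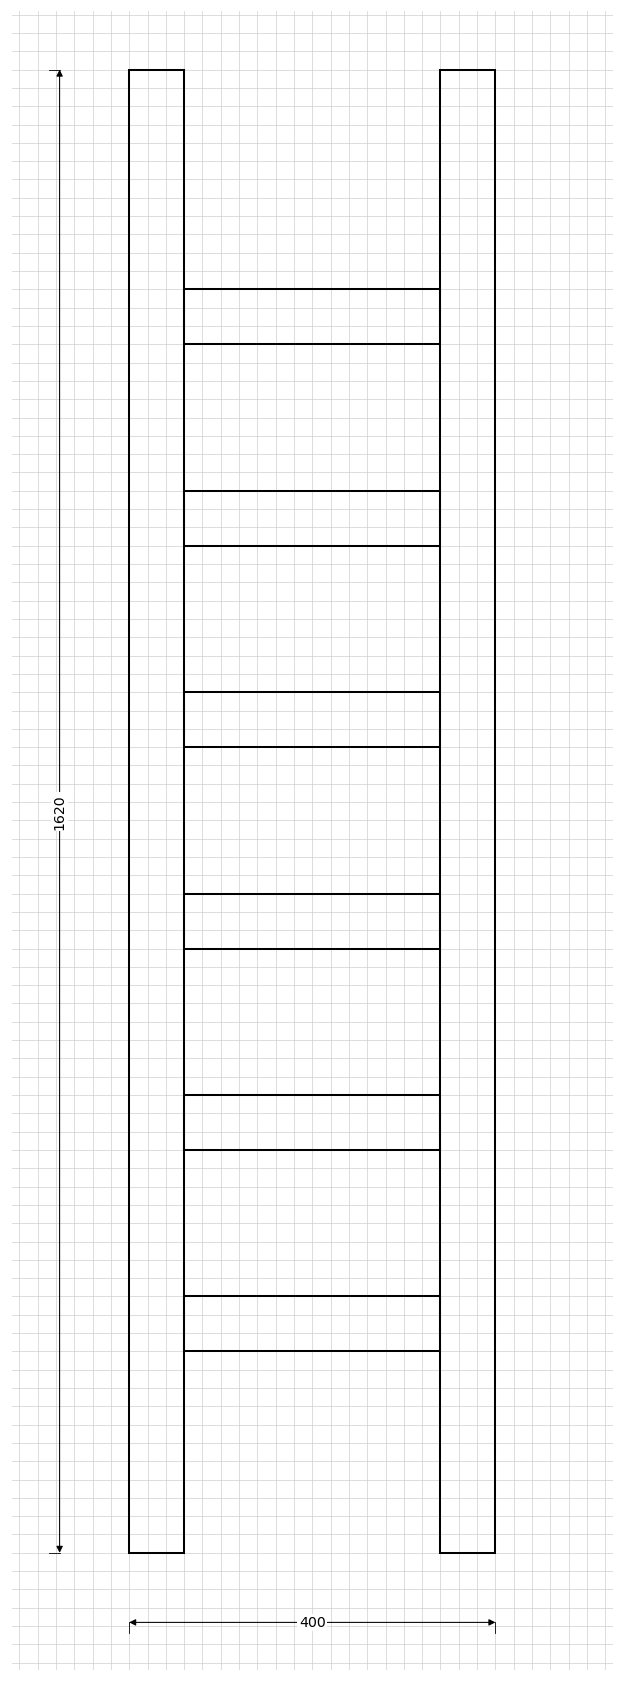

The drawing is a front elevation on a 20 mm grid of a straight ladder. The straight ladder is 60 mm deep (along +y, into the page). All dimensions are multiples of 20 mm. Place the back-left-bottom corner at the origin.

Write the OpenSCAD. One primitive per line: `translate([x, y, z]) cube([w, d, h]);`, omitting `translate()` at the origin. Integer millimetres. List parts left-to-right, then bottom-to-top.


cube([60, 60, 1620]);
translate([60, 0, 220]) cube([280, 60, 60]);
translate([60, 0, 440]) cube([280, 60, 60]);
translate([60, 0, 660]) cube([280, 60, 60]);
translate([60, 0, 880]) cube([280, 60, 60]);
translate([60, 0, 1100]) cube([280, 60, 60]);
translate([60, 0, 1320]) cube([280, 60, 60]);
translate([340, 0, 0]) cube([60, 60, 1620]);


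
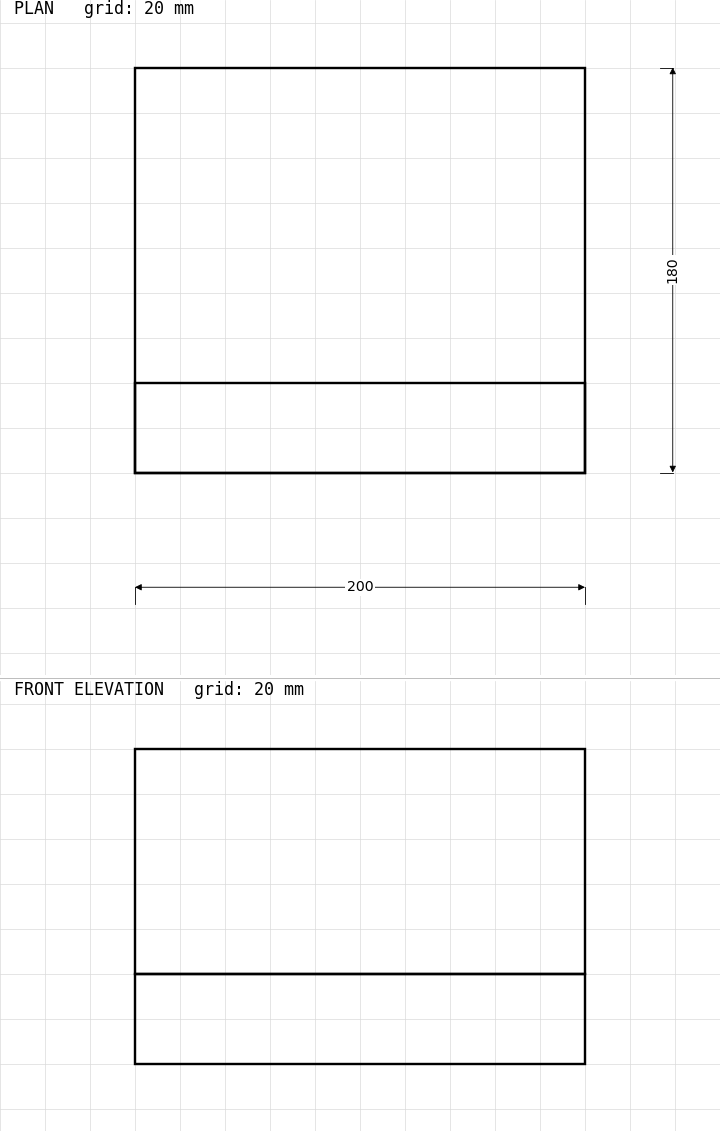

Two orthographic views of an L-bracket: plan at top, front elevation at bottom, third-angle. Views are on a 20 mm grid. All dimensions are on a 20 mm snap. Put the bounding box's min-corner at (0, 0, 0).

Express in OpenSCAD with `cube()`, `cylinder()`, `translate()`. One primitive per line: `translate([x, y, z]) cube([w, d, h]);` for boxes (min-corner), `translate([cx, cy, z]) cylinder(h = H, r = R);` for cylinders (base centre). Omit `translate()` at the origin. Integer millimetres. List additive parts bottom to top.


cube([200, 180, 40]);
translate([0, 0, 40]) cube([200, 40, 100]);
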